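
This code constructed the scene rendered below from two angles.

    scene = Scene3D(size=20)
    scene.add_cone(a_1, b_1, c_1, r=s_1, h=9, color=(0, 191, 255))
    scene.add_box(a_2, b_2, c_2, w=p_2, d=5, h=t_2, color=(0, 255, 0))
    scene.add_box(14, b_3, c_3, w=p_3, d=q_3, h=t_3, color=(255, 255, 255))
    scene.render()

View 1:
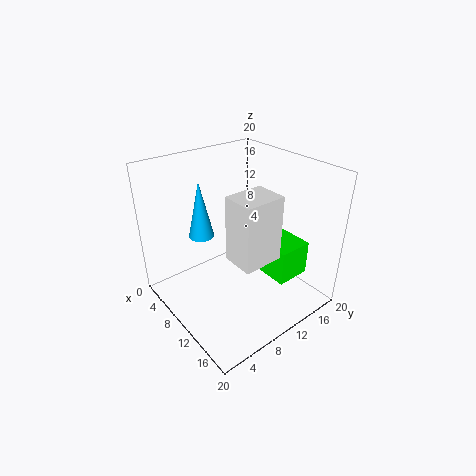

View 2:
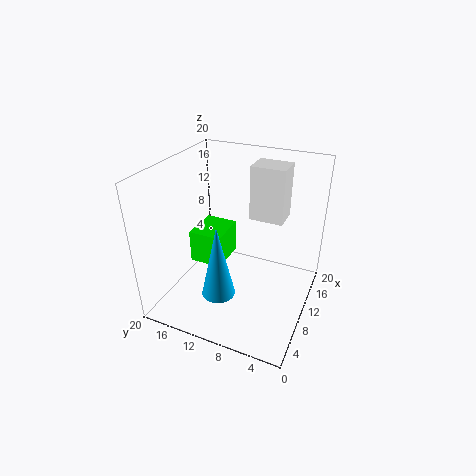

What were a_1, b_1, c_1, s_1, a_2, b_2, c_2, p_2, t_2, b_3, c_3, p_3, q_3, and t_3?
a_1 = 2, b_1 = 9, c_1 = 7, s_1 = 2, a_2 = 10, b_2 = 13, c_2 = 4, p_2 = 6, t_2 = 5, b_3 = 5, c_3 = 11, p_3 = 4, q_3 = 5, t_3 = 8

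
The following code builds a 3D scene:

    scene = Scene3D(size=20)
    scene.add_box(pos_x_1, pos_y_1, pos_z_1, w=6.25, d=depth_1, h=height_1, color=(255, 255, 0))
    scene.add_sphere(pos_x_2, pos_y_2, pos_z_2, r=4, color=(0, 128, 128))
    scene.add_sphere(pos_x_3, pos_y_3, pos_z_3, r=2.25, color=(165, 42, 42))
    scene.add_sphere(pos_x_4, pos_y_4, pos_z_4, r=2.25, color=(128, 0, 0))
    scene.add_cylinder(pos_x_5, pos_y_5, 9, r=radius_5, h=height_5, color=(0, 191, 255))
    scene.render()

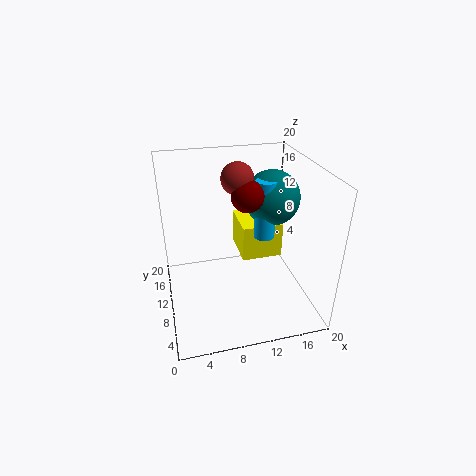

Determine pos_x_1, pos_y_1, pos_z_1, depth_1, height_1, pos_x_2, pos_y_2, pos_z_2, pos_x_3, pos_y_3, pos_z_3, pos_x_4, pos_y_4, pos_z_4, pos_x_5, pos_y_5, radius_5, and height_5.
pos_x_1 = 11.5, pos_y_1 = 12.5, pos_z_1 = 4.25, depth_1 = 6.75, height_1 = 5.5, pos_x_2 = 15.75, pos_y_2 = 12.75, pos_z_2 = 14.25, pos_x_3 = 10.5, pos_y_3 = 12.25, pos_z_3 = 17.75, pos_x_4 = 11.5, pos_y_4 = 10.75, pos_z_4 = 15.75, pos_x_5 = 14.25, pos_y_5 = 11.25, radius_5 = 1.5, height_5 = 8.5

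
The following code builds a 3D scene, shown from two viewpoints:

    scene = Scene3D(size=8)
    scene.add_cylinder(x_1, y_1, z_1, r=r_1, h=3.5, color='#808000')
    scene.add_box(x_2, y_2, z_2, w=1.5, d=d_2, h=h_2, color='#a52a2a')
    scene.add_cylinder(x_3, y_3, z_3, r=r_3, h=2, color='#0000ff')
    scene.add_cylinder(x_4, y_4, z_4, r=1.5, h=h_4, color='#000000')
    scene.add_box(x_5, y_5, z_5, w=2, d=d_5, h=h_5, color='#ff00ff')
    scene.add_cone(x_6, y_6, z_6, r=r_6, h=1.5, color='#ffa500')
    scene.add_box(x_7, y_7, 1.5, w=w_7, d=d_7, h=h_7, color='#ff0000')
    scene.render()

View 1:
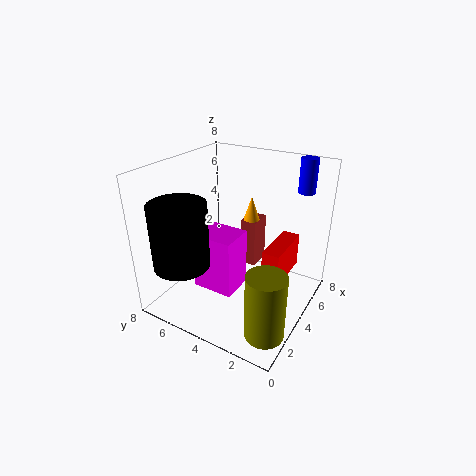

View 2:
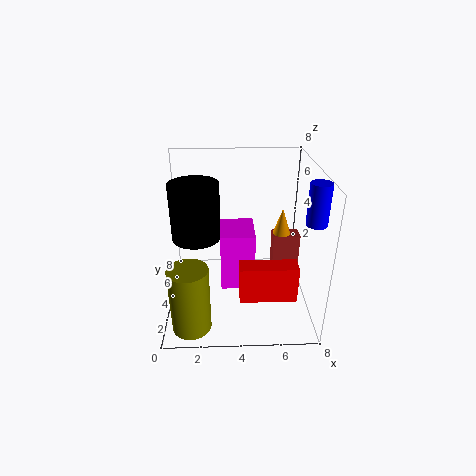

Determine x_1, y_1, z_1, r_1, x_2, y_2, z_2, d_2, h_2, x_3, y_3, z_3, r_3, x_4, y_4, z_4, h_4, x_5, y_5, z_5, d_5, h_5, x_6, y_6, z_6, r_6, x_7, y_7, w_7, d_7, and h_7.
x_1 = 1.5, y_1 = 1, z_1 = 0.5, r_1 = 1, x_2 = 6, y_2 = 4, z_2 = 1, d_2 = 1, h_2 = 3, x_3 = 7.5, y_3 = 1.5, z_3 = 6, r_3 = 0.5, x_4 = 1.5, y_4 = 6, z_4 = 3, h_4 = 3.5, x_5 = 3, y_5 = 4, z_5 = 0.5, d_5 = 2.5, h_5 = 3.5, x_6 = 6.5, y_6 = 4.5, z_6 = 4, r_6 = 0.5, x_7 = 4, y_7 = 1.5, w_7 = 3, d_7 = 1, h_7 = 2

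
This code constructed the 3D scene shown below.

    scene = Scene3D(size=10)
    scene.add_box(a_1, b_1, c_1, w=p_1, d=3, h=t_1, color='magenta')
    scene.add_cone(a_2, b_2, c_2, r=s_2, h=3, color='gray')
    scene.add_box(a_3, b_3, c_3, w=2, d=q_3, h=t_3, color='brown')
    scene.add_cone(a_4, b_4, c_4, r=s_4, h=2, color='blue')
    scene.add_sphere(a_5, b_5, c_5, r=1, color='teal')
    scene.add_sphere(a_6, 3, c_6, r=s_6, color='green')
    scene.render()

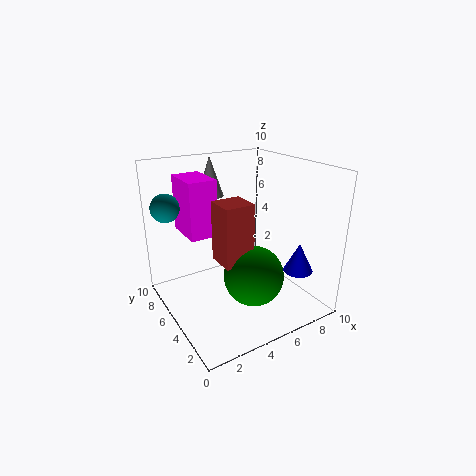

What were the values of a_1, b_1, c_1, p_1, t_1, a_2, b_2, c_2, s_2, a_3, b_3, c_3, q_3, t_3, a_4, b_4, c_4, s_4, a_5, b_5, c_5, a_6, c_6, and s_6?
a_1 = 2
b_1 = 6
c_1 = 5
p_1 = 2
t_1 = 4
a_2 = 5
b_2 = 9
c_2 = 7
s_2 = 1
a_3 = 3
b_3 = 3
c_3 = 4
q_3 = 2
t_3 = 4
a_4 = 8
b_4 = 2
c_4 = 3
s_4 = 1
a_5 = 1
b_5 = 8
c_5 = 7
a_6 = 5
c_6 = 3
s_6 = 2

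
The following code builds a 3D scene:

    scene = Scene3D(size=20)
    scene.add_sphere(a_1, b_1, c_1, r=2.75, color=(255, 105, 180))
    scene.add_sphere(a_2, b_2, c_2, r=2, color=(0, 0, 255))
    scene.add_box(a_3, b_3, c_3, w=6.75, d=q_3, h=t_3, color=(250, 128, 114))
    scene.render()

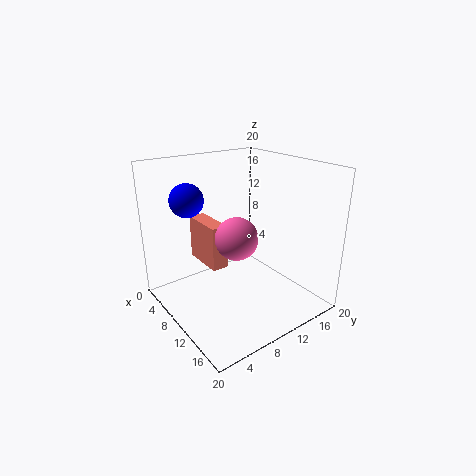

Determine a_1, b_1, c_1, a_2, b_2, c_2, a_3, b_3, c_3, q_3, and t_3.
a_1 = 12.75; b_1 = 7.75; c_1 = 11.5; a_2 = 10.5; b_2 = 2.25; c_2 = 17; a_3 = 0.25; b_3 = 7.75; c_3 = 4; q_3 = 2.5; t_3 = 6.75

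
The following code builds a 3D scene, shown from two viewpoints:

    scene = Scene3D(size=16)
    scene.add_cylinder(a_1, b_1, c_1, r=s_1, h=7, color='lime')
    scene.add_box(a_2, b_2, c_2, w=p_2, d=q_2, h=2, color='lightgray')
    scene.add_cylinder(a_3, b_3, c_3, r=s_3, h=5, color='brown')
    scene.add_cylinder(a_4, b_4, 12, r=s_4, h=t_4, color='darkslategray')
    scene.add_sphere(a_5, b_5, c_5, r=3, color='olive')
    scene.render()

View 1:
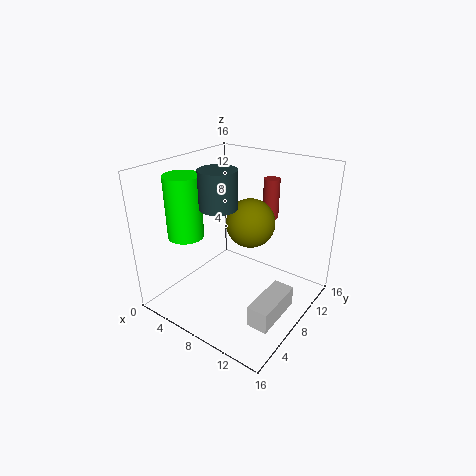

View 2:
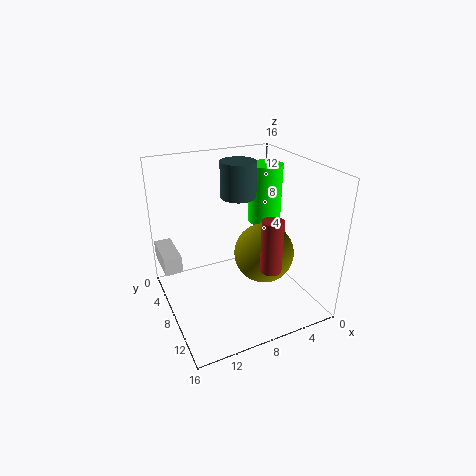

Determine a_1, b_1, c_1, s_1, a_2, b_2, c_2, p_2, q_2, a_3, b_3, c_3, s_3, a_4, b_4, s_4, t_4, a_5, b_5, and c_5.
a_1 = 3, b_1 = 5, c_1 = 8, s_1 = 2, a_2 = 14, b_2 = 1, c_2 = 4, p_2 = 2, q_2 = 5, a_3 = 8, b_3 = 15, c_3 = 8, s_3 = 1, a_4 = 7, b_4 = 6, s_4 = 2, t_4 = 4, a_5 = 7, b_5 = 12, c_5 = 8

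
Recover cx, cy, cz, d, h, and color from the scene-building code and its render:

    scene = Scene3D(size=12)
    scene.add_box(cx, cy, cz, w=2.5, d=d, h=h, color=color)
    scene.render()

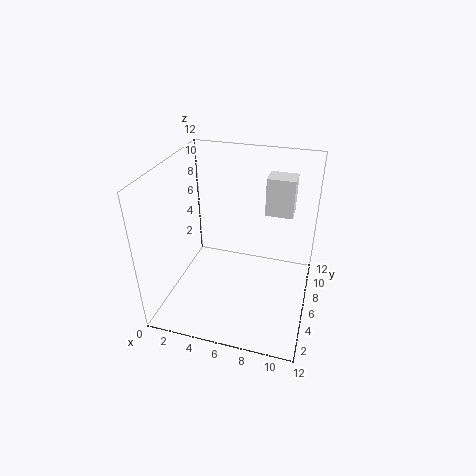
cx = 7.5, cy = 9.5, cz = 6.5, d = 2, h = 3.5, color = 'white'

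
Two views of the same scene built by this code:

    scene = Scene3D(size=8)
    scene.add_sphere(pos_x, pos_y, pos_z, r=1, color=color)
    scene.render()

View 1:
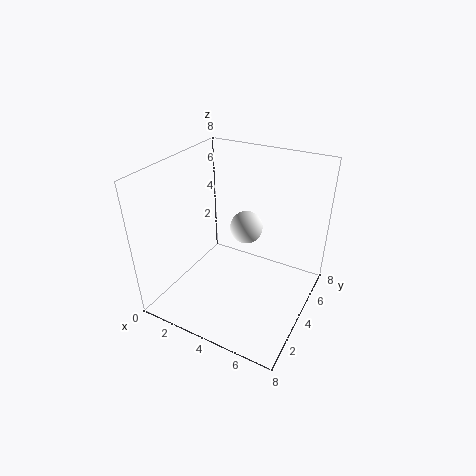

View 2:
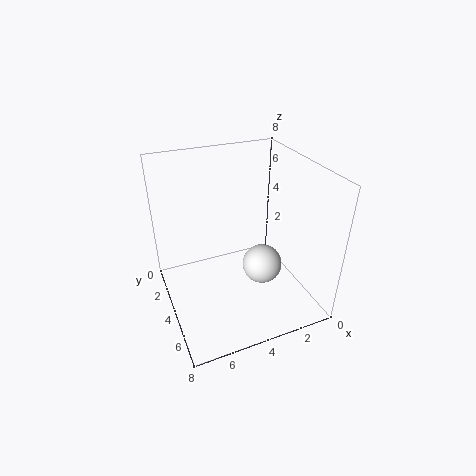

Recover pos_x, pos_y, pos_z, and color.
pos_x = 3.5, pos_y = 6, pos_z = 3.5, color = 'white'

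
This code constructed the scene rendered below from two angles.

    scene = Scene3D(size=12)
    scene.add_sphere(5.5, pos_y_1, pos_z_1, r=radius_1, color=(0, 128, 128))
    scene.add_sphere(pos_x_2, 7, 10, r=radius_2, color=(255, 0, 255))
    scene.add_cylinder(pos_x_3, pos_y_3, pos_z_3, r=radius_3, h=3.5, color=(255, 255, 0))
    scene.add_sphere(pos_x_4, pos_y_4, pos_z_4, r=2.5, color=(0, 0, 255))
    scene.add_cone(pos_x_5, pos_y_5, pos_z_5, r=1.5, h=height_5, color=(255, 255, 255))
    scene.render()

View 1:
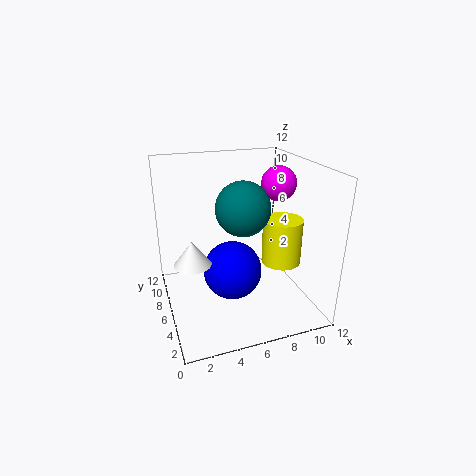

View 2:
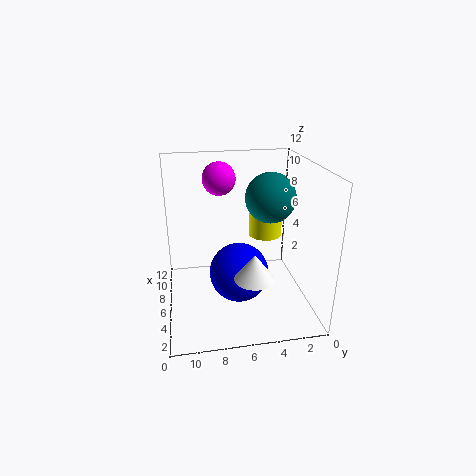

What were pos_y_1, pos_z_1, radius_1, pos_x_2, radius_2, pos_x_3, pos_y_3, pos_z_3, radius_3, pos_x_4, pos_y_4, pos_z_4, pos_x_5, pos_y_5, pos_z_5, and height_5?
pos_y_1 = 3.5; pos_z_1 = 9.5; radius_1 = 2; pos_x_2 = 10; radius_2 = 1.5; pos_x_3 = 8.5; pos_y_3 = 3; pos_z_3 = 5; radius_3 = 1.5; pos_x_4 = 5.5; pos_y_4 = 6; pos_z_4 = 3; pos_x_5 = 2; pos_y_5 = 5.5; pos_z_5 = 4.5; height_5 = 2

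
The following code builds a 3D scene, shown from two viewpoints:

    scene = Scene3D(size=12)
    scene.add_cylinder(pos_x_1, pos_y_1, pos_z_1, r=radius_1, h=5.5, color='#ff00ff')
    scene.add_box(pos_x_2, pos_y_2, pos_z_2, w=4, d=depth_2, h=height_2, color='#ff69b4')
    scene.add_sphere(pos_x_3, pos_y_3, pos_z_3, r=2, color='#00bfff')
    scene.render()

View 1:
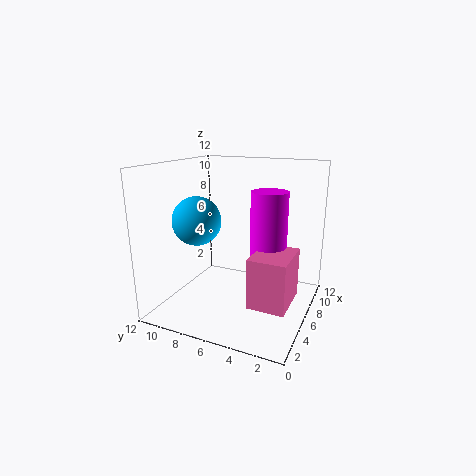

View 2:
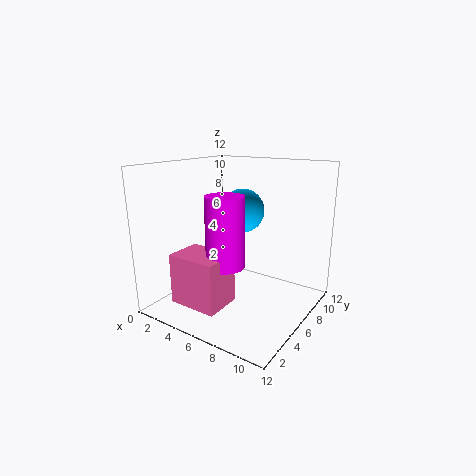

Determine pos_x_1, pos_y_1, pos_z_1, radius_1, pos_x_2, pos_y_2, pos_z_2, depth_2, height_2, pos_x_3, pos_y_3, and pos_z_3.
pos_x_1 = 6.5; pos_y_1 = 3.5; pos_z_1 = 4.5; radius_1 = 1.5; pos_x_2 = 3; pos_y_2 = 1; pos_z_2 = 1.5; depth_2 = 3; height_2 = 4; pos_x_3 = 4.5; pos_y_3 = 9; pos_z_3 = 7.5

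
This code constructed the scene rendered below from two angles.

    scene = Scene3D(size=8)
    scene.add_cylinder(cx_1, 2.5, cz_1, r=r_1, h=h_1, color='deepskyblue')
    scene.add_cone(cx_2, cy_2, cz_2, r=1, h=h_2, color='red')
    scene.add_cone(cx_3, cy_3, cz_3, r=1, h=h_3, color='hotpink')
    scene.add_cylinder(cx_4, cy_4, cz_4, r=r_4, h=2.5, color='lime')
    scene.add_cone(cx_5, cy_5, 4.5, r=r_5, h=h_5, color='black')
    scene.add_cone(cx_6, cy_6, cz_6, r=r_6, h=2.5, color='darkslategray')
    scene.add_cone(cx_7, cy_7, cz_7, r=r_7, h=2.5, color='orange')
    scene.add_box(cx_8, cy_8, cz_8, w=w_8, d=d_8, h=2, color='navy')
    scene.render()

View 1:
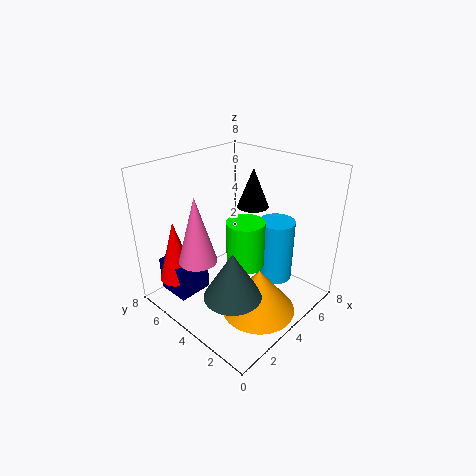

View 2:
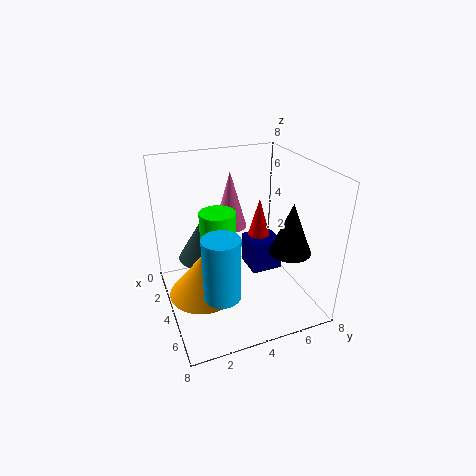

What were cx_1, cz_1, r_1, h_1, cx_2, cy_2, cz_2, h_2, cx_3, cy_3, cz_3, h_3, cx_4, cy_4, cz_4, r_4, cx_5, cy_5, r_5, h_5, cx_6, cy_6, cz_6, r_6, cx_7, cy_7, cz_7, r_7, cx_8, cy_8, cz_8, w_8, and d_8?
cx_1 = 5.5, cz_1 = 1.5, r_1 = 1, h_1 = 3.5, cx_2 = 1.5, cy_2 = 6.5, cz_2 = 1.5, h_2 = 3.5, cx_3 = 1.5, cy_3 = 4.5, cz_3 = 3.5, h_3 = 3.5, cx_4 = 3.5, cy_4 = 3, cz_4 = 3, r_4 = 1, cx_5 = 7, cy_5 = 5.5, r_5 = 1, h_5 = 2.5, cx_6 = 2, cy_6 = 2.5, cz_6 = 2, r_6 = 1.5, cx_7 = 3.5, cy_7 = 2, cz_7 = 0.5, r_7 = 2, cx_8 = 1, cy_8 = 5.5, cz_8 = 0.5, w_8 = 2, d_8 = 2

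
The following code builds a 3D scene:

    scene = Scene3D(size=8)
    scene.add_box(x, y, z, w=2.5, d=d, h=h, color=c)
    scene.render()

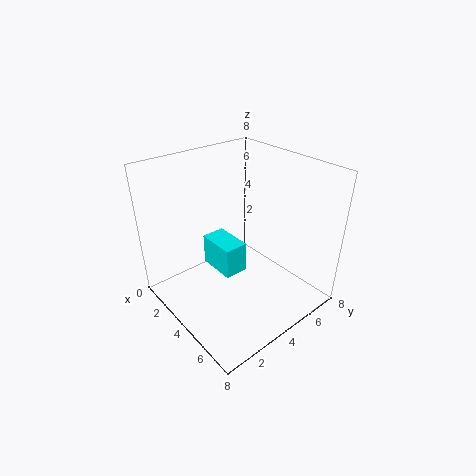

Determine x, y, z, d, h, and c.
x = 0.5, y = 4, z = 0.5, d = 1.5, h = 2, c = 'cyan'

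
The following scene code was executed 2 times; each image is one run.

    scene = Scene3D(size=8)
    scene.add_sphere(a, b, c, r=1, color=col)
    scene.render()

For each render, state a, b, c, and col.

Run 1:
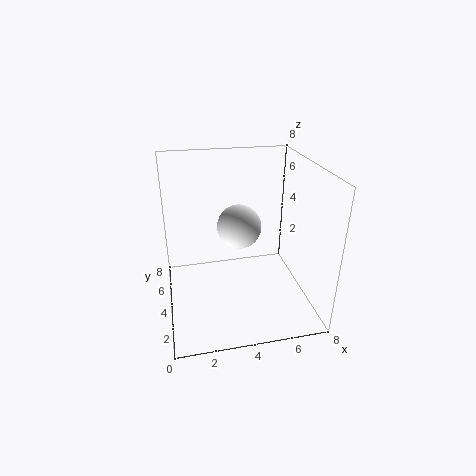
a = 3.5; b = 1.5; c = 6; col = 'white'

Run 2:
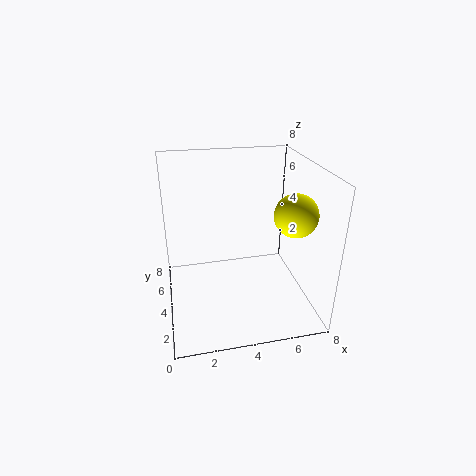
a = 6; b = 1; c = 6.5; col = 'yellow'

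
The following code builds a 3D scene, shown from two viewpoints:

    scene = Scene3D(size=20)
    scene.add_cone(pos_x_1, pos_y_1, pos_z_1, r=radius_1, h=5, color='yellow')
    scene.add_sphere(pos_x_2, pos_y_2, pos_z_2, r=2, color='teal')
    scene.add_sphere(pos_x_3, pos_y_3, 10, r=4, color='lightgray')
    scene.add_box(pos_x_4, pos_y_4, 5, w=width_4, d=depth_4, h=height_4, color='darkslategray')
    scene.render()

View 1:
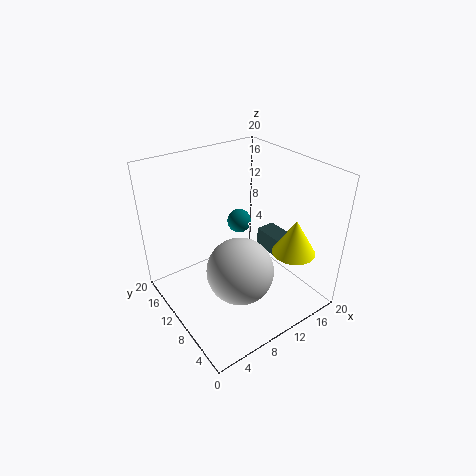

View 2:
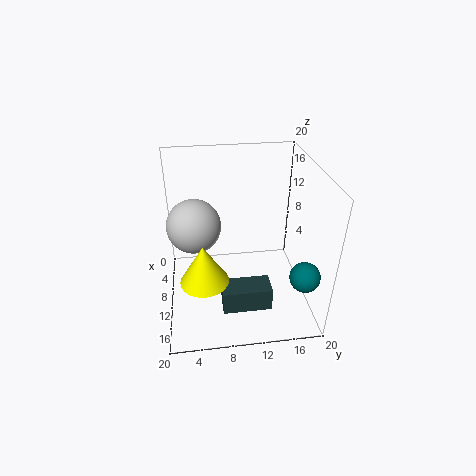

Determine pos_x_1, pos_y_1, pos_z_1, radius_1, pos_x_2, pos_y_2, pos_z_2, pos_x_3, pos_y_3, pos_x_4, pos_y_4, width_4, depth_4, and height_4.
pos_x_1 = 16
pos_y_1 = 5
pos_z_1 = 8
radius_1 = 3
pos_x_2 = 16
pos_y_2 = 18
pos_z_2 = 7
pos_x_3 = 6
pos_y_3 = 4
pos_x_4 = 16
pos_y_4 = 7
width_4 = 3
depth_4 = 6
height_4 = 3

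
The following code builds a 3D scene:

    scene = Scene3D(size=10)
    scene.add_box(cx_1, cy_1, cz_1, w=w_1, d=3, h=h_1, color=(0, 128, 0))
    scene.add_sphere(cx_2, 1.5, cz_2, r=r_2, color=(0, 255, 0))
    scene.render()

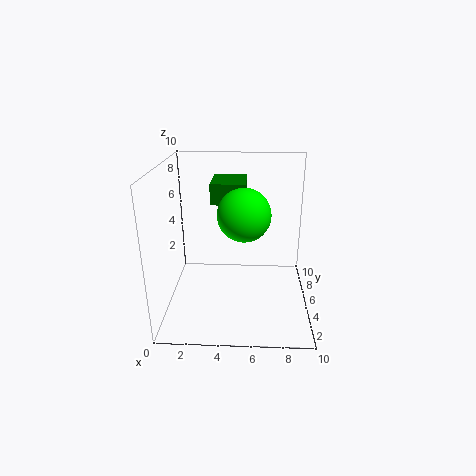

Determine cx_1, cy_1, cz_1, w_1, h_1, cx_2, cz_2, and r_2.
cx_1 = 3; cy_1 = 6; cz_1 = 7; w_1 = 2.5; h_1 = 1.5; cx_2 = 5.5; cz_2 = 8; r_2 = 1.5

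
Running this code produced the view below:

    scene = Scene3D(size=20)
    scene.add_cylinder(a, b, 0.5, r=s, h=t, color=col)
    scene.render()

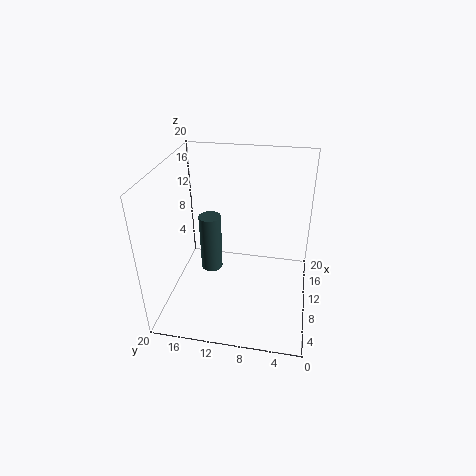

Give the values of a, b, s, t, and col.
a = 15.25, b = 15.5, s = 1.75, t = 9.5, col = 'darkslategray'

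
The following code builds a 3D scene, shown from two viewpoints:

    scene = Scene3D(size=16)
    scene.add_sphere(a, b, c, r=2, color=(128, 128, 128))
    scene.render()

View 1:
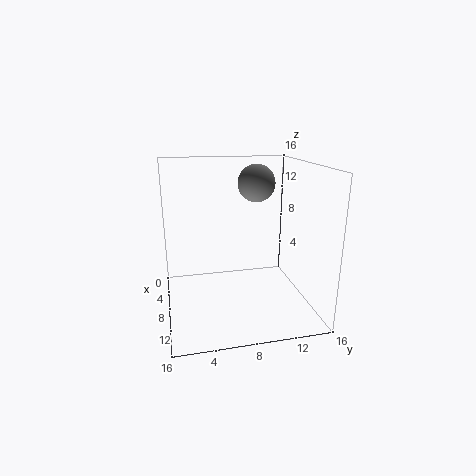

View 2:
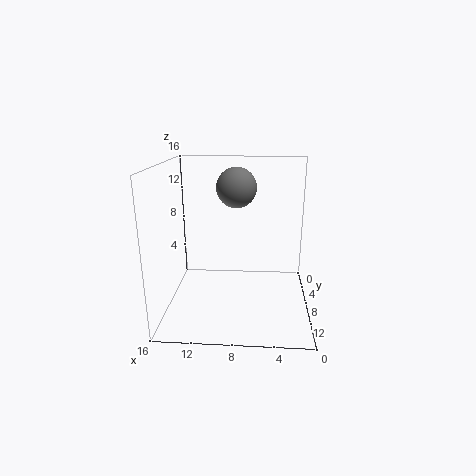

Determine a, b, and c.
a = 8
b = 10
c = 14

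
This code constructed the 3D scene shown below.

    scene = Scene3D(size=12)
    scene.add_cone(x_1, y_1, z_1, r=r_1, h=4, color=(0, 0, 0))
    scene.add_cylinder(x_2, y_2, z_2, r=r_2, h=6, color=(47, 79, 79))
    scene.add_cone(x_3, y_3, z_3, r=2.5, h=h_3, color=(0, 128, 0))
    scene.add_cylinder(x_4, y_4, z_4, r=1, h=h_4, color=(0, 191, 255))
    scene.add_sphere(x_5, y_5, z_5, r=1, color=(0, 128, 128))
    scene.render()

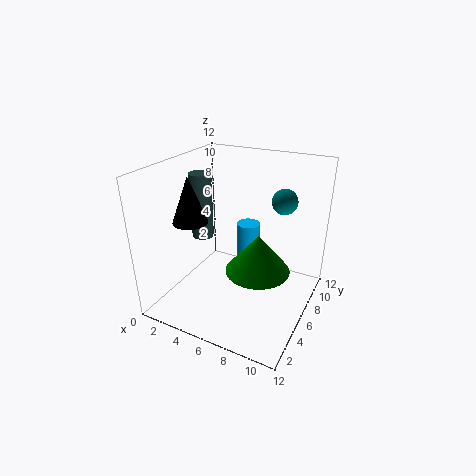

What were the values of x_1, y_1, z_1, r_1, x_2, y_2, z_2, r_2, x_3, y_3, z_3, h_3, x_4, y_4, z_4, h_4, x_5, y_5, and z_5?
x_1 = 2
y_1 = 5
z_1 = 7
r_1 = 1.5
x_2 = 1.5
y_2 = 7.5
z_2 = 4.5
r_2 = 1
x_3 = 8.5
y_3 = 4.5
z_3 = 4.5
h_3 = 3
x_4 = 6
y_4 = 8
z_4 = 3
h_4 = 3.5
x_5 = 9.5
y_5 = 7
z_5 = 9.5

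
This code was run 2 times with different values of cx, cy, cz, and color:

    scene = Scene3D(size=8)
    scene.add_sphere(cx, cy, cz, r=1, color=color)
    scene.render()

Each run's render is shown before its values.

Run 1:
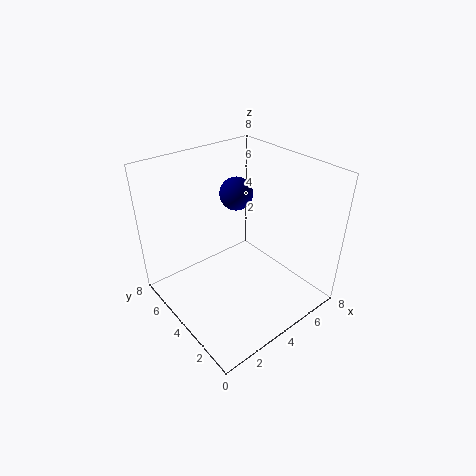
cx = 5.5, cy = 6, cz = 5.5, color = 'navy'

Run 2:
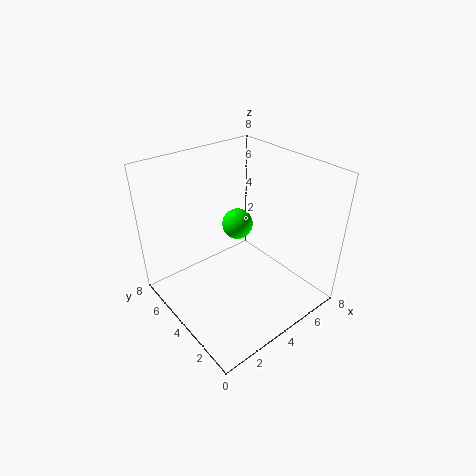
cx = 6, cy = 6.5, cz = 3, color = 'lime'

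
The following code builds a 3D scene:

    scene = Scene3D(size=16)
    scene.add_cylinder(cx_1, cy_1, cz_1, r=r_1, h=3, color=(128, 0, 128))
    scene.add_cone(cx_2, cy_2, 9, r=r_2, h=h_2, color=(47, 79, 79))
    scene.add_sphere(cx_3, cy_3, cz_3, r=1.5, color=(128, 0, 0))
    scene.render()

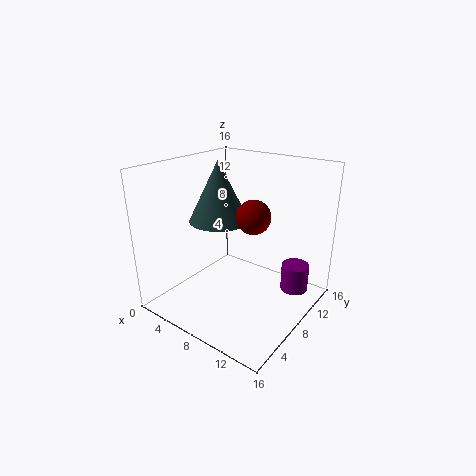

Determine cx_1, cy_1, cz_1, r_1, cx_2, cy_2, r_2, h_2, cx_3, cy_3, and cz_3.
cx_1 = 14, cy_1 = 10.5, cz_1 = 2.5, r_1 = 1.5, cx_2 = 4.5, cy_2 = 9, r_2 = 3.5, h_2 = 7, cx_3 = 13, cy_3 = 3.5, cz_3 = 13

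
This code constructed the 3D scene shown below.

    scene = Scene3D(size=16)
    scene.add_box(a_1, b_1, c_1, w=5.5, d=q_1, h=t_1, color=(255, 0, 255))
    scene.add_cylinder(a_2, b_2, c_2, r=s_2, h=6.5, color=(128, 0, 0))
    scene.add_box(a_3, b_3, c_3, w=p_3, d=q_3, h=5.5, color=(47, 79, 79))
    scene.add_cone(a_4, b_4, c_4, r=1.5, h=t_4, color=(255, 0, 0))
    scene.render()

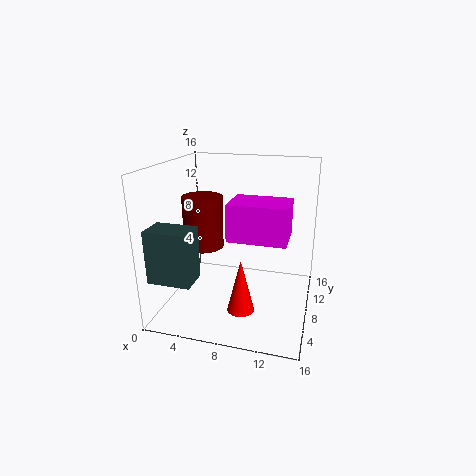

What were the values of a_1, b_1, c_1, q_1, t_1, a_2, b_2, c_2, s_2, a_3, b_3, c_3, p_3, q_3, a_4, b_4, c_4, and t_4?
a_1 = 8.5, b_1 = 2, c_1 = 10, q_1 = 4, t_1 = 3.5, a_2 = 2.5, b_2 = 11.5, c_2 = 5, s_2 = 2.5, a_3 = 0.5, b_3 = 1, c_3 = 5, p_3 = 4.5, q_3 = 3, a_4 = 9, b_4 = 5.5, c_4 = 0.5, t_4 = 6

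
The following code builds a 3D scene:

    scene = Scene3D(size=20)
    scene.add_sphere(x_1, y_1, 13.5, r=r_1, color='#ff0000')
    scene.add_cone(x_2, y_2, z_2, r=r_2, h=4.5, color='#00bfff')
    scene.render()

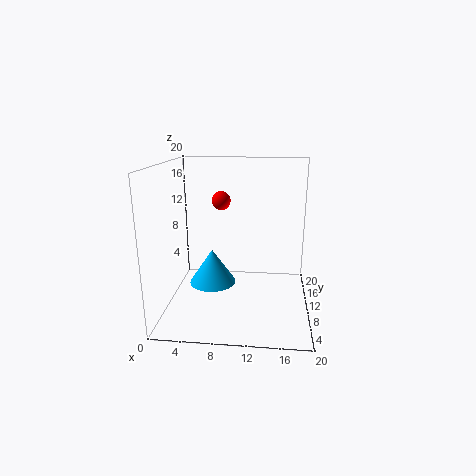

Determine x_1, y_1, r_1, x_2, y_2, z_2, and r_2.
x_1 = 6.5, y_1 = 17.5, r_1 = 1.5, x_2 = 7, y_2 = 6.5, z_2 = 5, r_2 = 3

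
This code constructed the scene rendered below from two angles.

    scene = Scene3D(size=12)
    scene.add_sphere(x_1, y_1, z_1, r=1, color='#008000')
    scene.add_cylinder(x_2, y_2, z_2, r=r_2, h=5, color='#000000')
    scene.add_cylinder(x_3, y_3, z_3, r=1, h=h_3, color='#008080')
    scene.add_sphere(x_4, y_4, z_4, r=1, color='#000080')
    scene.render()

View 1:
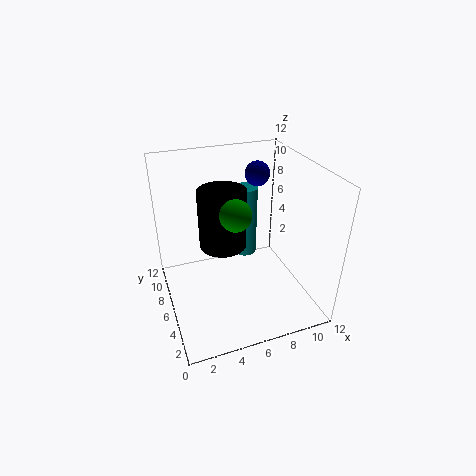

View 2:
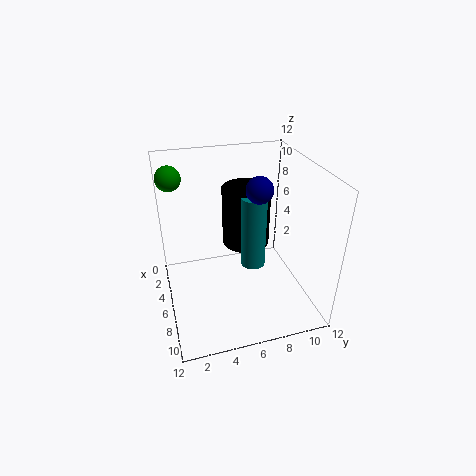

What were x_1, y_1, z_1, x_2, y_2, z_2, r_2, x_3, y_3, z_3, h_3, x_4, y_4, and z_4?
x_1 = 4
y_1 = 1
z_1 = 11
x_2 = 5
y_2 = 7
z_2 = 5
r_2 = 2
x_3 = 7
y_3 = 7
z_3 = 4
h_3 = 6
x_4 = 8
y_4 = 7
z_4 = 11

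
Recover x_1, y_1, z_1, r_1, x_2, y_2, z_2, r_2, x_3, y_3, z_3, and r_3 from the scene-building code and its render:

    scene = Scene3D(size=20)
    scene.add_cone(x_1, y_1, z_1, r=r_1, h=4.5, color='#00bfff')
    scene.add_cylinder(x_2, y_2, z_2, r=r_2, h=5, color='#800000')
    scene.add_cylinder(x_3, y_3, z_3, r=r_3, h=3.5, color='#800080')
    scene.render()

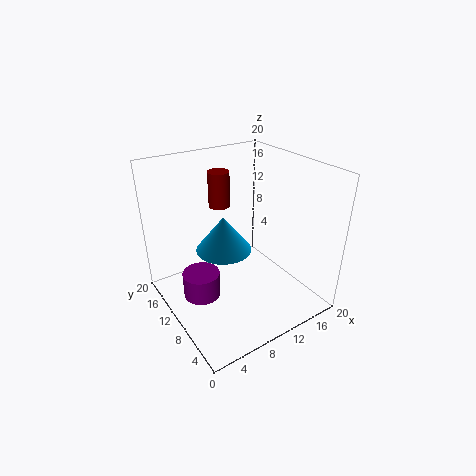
x_1 = 6.5
y_1 = 8
z_1 = 10.5
r_1 = 3.5
x_2 = 9.5
y_2 = 14
z_2 = 13.5
r_2 = 1.5
x_3 = 4
y_3 = 10
z_3 = 3
r_3 = 2.5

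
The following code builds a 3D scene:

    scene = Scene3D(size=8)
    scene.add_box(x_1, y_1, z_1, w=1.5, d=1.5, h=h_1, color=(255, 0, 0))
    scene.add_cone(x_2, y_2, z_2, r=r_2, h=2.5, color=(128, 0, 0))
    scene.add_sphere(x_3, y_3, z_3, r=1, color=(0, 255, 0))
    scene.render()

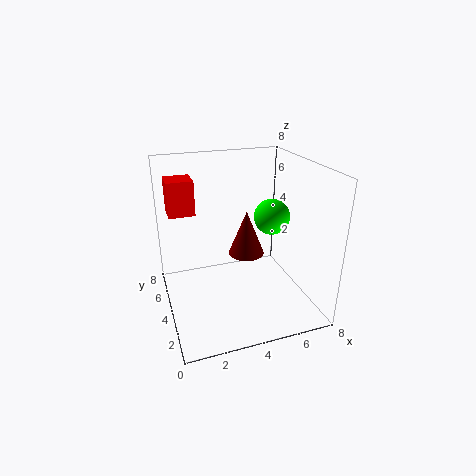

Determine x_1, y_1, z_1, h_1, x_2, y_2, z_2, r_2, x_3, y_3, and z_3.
x_1 = 0.5
y_1 = 5.5
z_1 = 5
h_1 = 2
x_2 = 4.5
y_2 = 4
z_2 = 3
r_2 = 1
x_3 = 6
y_3 = 4
z_3 = 5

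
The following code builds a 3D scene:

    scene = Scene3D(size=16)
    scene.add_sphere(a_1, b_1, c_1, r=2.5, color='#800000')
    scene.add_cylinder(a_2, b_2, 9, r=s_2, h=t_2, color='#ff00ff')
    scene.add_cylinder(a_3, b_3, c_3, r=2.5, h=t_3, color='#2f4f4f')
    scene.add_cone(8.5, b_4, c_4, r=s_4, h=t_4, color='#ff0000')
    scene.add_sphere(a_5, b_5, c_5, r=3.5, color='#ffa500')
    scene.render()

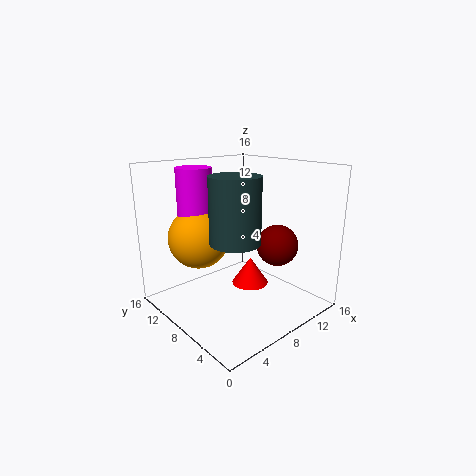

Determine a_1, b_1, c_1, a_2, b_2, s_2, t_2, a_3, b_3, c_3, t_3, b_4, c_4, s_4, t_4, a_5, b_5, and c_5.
a_1 = 13.5
b_1 = 7
c_1 = 6
a_2 = 5.5
b_2 = 12.5
s_2 = 2
t_2 = 6.5
a_3 = 5
b_3 = 5
c_3 = 9
t_3 = 6.5
b_4 = 6.5
c_4 = 3
s_4 = 2
t_4 = 3
a_5 = 5.5
b_5 = 12
c_5 = 7.5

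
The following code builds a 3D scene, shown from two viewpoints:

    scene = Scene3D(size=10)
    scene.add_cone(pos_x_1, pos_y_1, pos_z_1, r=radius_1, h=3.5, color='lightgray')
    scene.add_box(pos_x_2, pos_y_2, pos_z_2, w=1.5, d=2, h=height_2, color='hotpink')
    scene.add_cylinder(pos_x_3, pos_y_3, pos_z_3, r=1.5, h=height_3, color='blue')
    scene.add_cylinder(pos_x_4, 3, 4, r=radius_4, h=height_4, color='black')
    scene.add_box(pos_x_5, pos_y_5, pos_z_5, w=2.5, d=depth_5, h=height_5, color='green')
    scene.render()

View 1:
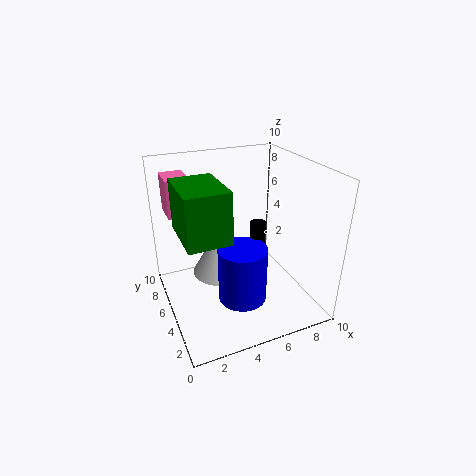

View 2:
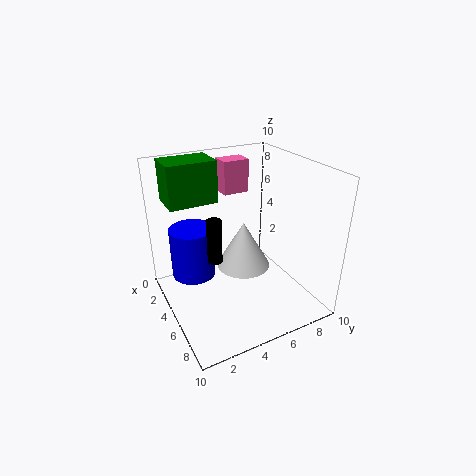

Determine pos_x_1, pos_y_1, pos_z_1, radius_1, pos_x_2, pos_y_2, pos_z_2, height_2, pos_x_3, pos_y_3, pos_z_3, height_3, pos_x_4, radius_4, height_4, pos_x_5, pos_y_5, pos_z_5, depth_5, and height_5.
pos_x_1 = 4
pos_y_1 = 6
pos_z_1 = 2
radius_1 = 2
pos_x_2 = 0.5
pos_y_2 = 5.5
pos_z_2 = 7
height_2 = 2.5
pos_x_3 = 4
pos_y_3 = 2
pos_z_3 = 2.5
height_3 = 3.5
pos_x_4 = 5.5
radius_4 = 0.5
height_4 = 3
pos_x_5 = 0.5
pos_y_5 = 1
pos_z_5 = 7
depth_5 = 3.5
height_5 = 3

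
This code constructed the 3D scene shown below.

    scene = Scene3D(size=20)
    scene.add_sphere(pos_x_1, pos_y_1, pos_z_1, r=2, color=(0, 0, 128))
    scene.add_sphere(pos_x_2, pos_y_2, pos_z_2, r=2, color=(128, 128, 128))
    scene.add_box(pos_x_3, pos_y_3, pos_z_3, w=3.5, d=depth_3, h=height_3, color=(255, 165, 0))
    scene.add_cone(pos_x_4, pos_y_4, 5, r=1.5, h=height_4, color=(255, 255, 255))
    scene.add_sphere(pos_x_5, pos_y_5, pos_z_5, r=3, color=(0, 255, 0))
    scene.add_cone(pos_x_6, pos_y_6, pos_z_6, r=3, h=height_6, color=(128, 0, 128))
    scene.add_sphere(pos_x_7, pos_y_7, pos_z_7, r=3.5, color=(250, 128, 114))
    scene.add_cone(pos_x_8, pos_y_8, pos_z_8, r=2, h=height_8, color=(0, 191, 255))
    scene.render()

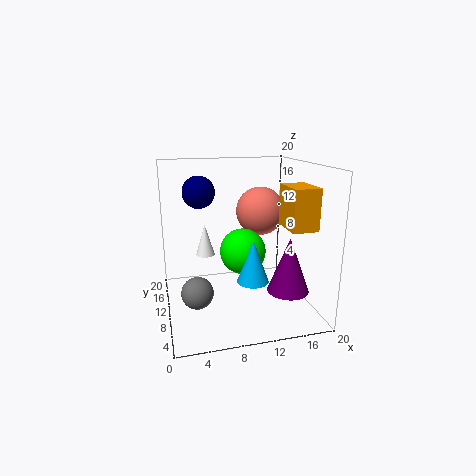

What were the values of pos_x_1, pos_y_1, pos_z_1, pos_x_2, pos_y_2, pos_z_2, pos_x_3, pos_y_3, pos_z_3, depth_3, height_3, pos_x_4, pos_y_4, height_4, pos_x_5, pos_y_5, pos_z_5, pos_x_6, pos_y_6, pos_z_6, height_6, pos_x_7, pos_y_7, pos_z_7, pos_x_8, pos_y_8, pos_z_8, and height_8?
pos_x_1 = 4.5, pos_y_1 = 8, pos_z_1 = 17, pos_x_2 = 3.5, pos_y_2 = 5, pos_z_2 = 5, pos_x_3 = 15.5, pos_y_3 = 4, pos_z_3 = 12, depth_3 = 5, height_3 = 5.5, pos_x_4 = 6.5, pos_y_4 = 17.5, height_4 = 5, pos_x_5 = 10, pos_y_5 = 7.5, pos_z_5 = 9, pos_x_6 = 17, pos_y_6 = 8, pos_z_6 = 2, height_6 = 8, pos_x_7 = 14, pos_y_7 = 12.5, pos_z_7 = 13, pos_x_8 = 10.5, pos_y_8 = 4.5, pos_z_8 = 6, height_8 = 5.5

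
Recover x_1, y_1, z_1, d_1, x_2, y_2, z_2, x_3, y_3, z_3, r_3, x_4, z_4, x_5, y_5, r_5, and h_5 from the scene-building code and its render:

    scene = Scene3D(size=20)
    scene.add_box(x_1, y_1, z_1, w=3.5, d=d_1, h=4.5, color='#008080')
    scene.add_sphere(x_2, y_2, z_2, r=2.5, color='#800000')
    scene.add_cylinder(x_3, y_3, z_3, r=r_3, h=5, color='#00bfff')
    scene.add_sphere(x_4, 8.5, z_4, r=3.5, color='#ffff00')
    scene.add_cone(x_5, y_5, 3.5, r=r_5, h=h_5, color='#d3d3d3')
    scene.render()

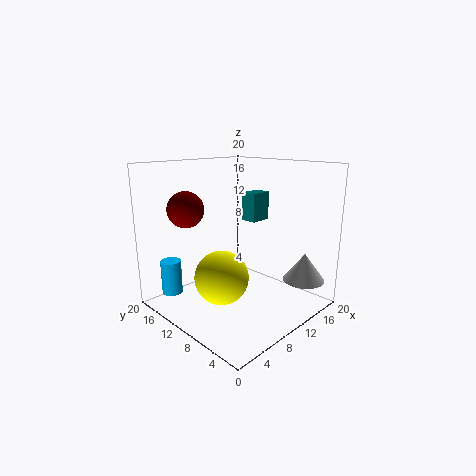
x_1 = 16, y_1 = 12.5, z_1 = 10.5, d_1 = 2.5, x_2 = 5, y_2 = 15, z_2 = 14, x_3 = 4, y_3 = 18, z_3 = 1, r_3 = 1.5, x_4 = 5.5, z_4 = 6, x_5 = 17, y_5 = 3.5, r_5 = 3, h_5 = 4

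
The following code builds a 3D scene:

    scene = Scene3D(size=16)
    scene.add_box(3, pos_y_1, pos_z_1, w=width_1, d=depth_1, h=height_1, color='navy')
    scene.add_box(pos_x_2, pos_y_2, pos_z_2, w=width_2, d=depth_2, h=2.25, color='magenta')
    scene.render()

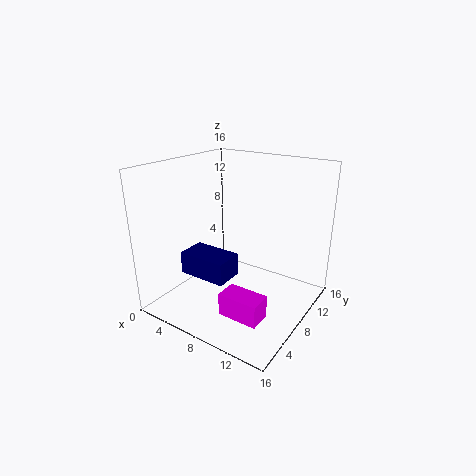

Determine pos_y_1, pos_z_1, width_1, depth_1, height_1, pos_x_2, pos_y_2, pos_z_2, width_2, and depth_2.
pos_y_1 = 4, pos_z_1 = 4, width_1 = 5.5, depth_1 = 3.25, height_1 = 2.5, pos_x_2 = 10.25, pos_y_2 = 1.25, pos_z_2 = 3, width_2 = 4, depth_2 = 2.25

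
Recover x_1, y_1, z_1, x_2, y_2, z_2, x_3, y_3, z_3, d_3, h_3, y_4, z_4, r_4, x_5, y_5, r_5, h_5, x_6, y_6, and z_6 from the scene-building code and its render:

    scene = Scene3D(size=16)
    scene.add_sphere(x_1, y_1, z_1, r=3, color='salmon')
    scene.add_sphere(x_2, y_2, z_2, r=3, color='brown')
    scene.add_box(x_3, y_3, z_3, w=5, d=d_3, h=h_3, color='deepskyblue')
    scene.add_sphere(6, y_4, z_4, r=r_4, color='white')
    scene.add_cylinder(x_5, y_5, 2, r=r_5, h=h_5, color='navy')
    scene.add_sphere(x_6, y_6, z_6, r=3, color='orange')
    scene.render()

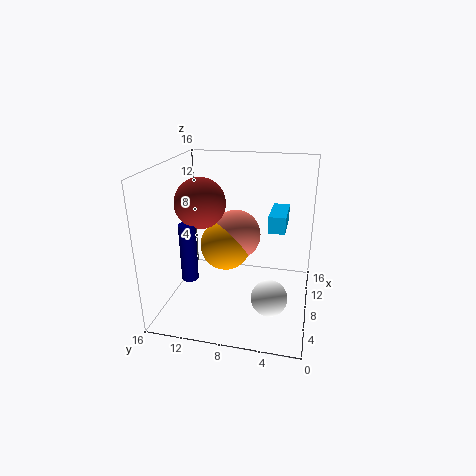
x_1 = 11, y_1 = 9, z_1 = 7, x_2 = 10, y_2 = 13, z_2 = 11, x_3 = 10, y_3 = 3, z_3 = 8, d_3 = 2, h_3 = 2, y_4 = 4, z_4 = 2, r_4 = 2, x_5 = 8, y_5 = 14, r_5 = 1, h_5 = 7, x_6 = 10, y_6 = 10, z_6 = 6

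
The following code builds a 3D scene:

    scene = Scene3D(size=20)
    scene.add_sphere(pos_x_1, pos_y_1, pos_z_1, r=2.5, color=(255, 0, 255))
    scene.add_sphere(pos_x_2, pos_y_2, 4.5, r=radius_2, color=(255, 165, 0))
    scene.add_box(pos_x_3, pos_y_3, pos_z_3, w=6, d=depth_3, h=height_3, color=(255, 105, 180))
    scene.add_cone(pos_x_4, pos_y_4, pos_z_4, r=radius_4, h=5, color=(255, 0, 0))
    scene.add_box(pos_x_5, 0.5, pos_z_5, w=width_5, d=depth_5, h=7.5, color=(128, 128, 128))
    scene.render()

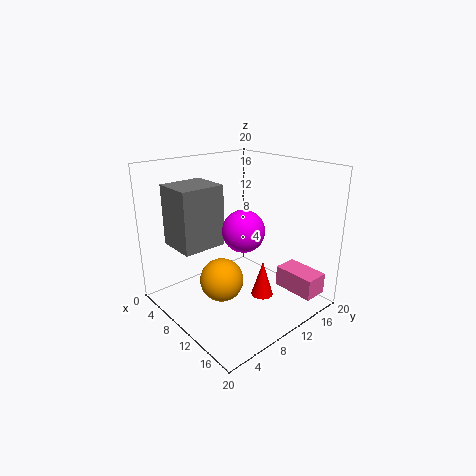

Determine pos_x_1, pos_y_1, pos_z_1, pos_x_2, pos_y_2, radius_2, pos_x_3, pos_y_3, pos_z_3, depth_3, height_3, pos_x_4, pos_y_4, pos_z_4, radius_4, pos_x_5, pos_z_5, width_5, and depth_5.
pos_x_1 = 15; pos_y_1 = 6.5; pos_z_1 = 13.5; pos_x_2 = 10; pos_y_2 = 7; radius_2 = 3; pos_x_3 = 13; pos_y_3 = 15; pos_z_3 = 2; depth_3 = 3.5; height_3 = 3; pos_x_4 = 14; pos_y_4 = 11; pos_z_4 = 2.5; radius_4 = 1.5; pos_x_5 = 7; pos_z_5 = 11; width_5 = 5; depth_5 = 5.5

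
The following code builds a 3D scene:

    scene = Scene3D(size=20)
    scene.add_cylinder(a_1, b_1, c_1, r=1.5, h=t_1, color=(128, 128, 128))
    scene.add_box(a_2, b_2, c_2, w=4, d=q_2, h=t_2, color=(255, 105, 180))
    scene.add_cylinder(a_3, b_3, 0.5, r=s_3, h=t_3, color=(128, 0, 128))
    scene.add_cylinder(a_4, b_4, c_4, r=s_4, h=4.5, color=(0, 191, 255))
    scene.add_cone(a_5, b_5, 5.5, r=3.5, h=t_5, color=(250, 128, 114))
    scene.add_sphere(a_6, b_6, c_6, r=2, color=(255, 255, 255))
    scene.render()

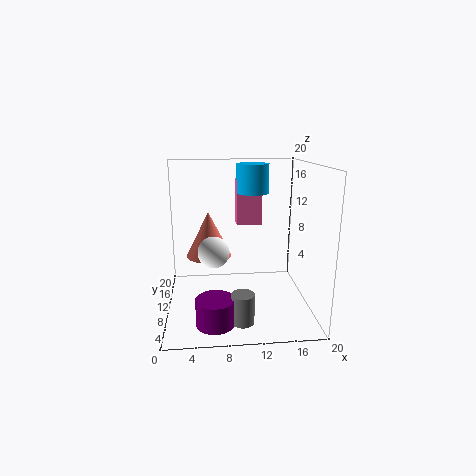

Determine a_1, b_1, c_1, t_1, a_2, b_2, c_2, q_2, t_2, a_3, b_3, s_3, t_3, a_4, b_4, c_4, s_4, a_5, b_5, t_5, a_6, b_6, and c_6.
a_1 = 10; b_1 = 4; c_1 = 0.5; t_1 = 4; a_2 = 10.5; b_2 = 16.5; c_2 = 10; q_2 = 3; t_2 = 7; a_3 = 6.5; b_3 = 4; s_3 = 2.5; t_3 = 3.5; a_4 = 13; b_4 = 17; c_4 = 15; s_4 = 2.5; a_5 = 6; b_5 = 15.5; t_5 = 7; a_6 = 6.5; b_6 = 6; c_6 = 9.5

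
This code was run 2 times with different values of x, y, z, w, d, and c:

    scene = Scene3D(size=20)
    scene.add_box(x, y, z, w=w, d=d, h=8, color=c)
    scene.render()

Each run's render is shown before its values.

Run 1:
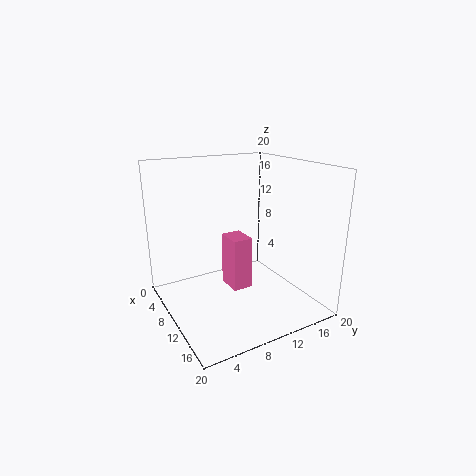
x = 5
y = 10
z = 1
w = 4
d = 3
c = 'hotpink'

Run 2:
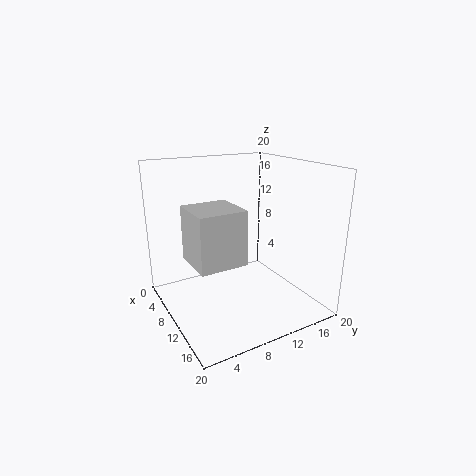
x = 4
y = 4
z = 6
w = 7
d = 7
c = 'lightgray'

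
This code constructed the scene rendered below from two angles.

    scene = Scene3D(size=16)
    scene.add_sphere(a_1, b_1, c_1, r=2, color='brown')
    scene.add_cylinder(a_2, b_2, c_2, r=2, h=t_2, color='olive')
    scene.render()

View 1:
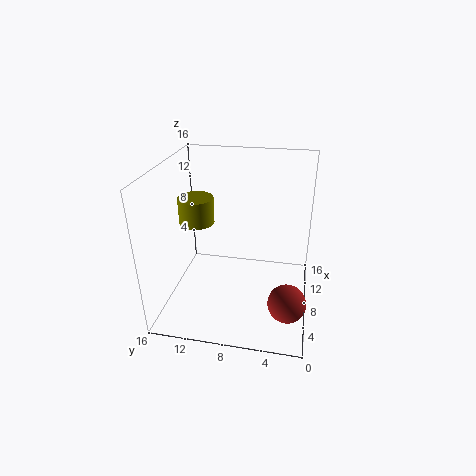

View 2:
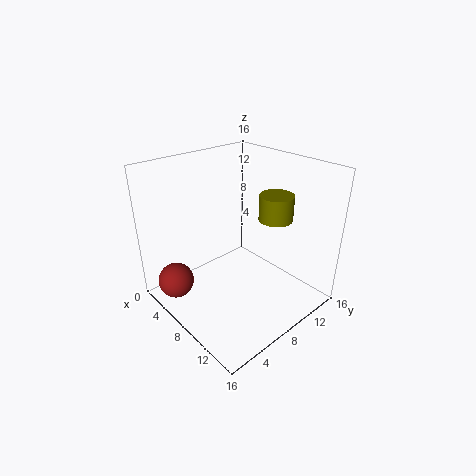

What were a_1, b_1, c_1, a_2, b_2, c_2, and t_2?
a_1 = 4, b_1 = 2, c_1 = 3, a_2 = 9, b_2 = 13, c_2 = 9, t_2 = 3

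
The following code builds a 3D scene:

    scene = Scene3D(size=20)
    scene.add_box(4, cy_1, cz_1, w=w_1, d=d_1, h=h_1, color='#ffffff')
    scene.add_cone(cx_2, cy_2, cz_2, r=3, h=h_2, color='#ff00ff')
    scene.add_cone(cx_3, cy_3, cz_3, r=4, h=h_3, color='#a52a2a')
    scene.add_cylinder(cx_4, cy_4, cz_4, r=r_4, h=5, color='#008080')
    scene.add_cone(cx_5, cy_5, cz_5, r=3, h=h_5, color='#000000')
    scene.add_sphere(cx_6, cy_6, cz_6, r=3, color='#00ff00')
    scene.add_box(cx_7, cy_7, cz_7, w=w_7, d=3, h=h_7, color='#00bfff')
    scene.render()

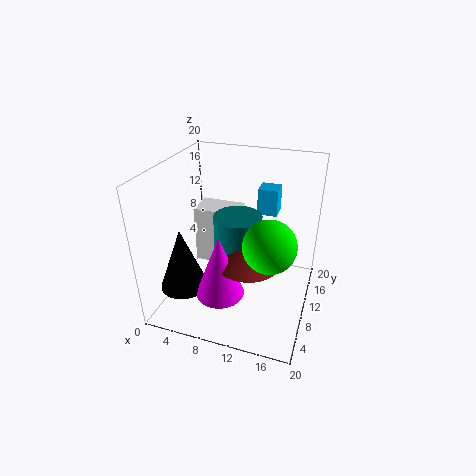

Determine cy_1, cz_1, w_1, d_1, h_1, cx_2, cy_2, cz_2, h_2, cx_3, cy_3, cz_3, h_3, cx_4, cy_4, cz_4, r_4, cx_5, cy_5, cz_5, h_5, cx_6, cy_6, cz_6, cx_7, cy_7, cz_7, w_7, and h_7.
cy_1 = 9, cz_1 = 6, w_1 = 6, d_1 = 4, h_1 = 8, cx_2 = 10, cy_2 = 3, cz_2 = 6, h_2 = 8, cx_3 = 13, cy_3 = 5, cz_3 = 10, h_3 = 3, cx_4 = 11, cy_4 = 7, cz_4 = 10, r_4 = 3, cx_5 = 5, cy_5 = 3, cz_5 = 6, h_5 = 8, cx_6 = 16, cy_6 = 3, cz_6 = 14, cx_7 = 11, cy_7 = 16, cz_7 = 11, w_7 = 3, h_7 = 4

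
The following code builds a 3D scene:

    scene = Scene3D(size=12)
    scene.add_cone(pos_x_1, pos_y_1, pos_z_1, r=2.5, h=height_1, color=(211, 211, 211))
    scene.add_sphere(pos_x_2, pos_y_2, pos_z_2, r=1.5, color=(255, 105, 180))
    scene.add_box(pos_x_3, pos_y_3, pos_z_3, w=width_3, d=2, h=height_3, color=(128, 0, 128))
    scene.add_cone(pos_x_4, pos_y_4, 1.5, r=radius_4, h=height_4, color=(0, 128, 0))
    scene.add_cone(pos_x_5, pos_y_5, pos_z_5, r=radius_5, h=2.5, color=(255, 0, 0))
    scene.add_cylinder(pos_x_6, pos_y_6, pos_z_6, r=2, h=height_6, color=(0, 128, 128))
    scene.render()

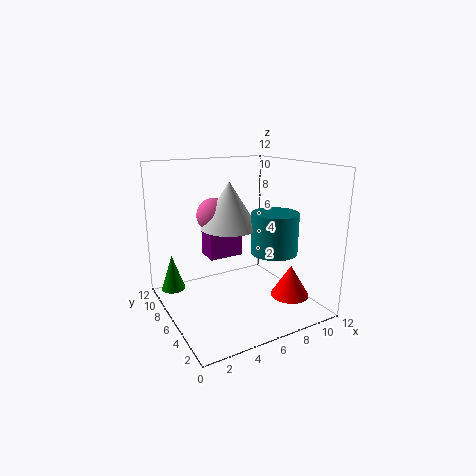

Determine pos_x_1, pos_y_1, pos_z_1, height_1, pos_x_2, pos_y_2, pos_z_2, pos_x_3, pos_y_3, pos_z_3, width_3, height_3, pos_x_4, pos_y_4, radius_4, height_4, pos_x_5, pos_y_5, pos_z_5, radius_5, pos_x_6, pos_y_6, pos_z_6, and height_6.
pos_x_1 = 6
pos_y_1 = 7.5
pos_z_1 = 6.5
height_1 = 4
pos_x_2 = 5
pos_y_2 = 8.5
pos_z_2 = 7.5
pos_x_3 = 4
pos_y_3 = 7
pos_z_3 = 4
width_3 = 3
height_3 = 2.5
pos_x_4 = 1
pos_y_4 = 8.5
radius_4 = 1
height_4 = 3
pos_x_5 = 8.5
pos_y_5 = 2
pos_z_5 = 2
radius_5 = 1.5
pos_x_6 = 9
pos_y_6 = 5
pos_z_6 = 4.5
height_6 = 3.5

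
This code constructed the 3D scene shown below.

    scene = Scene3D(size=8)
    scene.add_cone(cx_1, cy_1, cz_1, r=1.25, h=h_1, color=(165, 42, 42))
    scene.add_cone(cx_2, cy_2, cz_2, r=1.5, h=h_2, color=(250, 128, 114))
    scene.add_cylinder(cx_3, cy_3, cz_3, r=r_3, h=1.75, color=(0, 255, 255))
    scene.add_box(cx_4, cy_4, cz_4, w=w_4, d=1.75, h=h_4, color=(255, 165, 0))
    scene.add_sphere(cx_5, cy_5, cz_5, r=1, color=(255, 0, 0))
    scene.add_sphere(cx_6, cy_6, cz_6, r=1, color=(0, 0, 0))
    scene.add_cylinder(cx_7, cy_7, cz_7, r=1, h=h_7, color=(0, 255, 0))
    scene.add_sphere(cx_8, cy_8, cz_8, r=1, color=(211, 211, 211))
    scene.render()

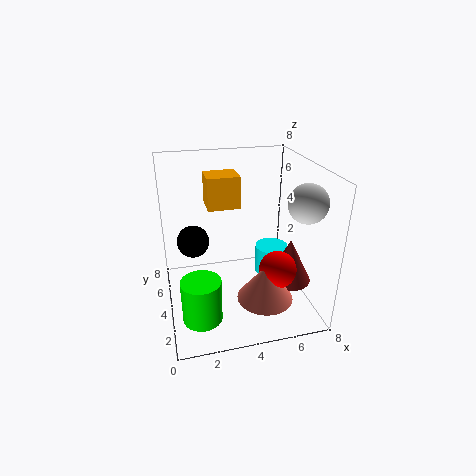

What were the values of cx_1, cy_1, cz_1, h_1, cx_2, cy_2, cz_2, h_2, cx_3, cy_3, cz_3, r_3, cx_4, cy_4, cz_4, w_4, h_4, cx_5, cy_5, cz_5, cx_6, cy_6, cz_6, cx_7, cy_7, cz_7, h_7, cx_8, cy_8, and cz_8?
cx_1 = 6.75; cy_1 = 3; cz_1 = 1.5; h_1 = 2.5; cx_2 = 5; cy_2 = 2; cz_2 = 1.25; h_2 = 2; cx_3 = 6.5; cy_3 = 5.25; cz_3 = 0.75; r_3 = 1; cx_4 = 2.75; cy_4 = 6.25; cz_4 = 4.75; w_4 = 2; h_4 = 2; cx_5 = 5.75; cy_5 = 2.25; cz_5 = 2.75; cx_6 = 1.75; cy_6 = 6.5; cz_6 = 2.75; cx_7 = 1.5; cy_7 = 1.5; cz_7 = 1; h_7 = 2.25; cx_8 = 7; cy_8 = 2; cz_8 = 6.5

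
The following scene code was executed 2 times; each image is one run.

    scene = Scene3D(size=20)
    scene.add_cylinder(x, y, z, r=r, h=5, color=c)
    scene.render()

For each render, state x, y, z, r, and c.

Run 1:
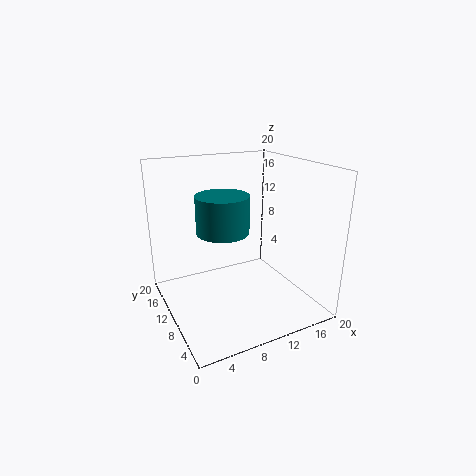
x = 7.5
y = 9.5
z = 11.5
r = 3.5
c = 'teal'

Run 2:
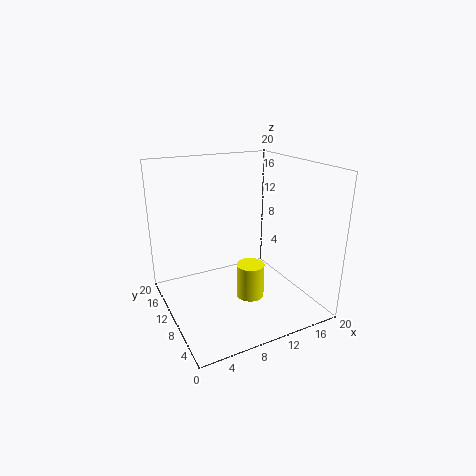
x = 11.5
y = 9
z = 1
r = 2
c = 'yellow'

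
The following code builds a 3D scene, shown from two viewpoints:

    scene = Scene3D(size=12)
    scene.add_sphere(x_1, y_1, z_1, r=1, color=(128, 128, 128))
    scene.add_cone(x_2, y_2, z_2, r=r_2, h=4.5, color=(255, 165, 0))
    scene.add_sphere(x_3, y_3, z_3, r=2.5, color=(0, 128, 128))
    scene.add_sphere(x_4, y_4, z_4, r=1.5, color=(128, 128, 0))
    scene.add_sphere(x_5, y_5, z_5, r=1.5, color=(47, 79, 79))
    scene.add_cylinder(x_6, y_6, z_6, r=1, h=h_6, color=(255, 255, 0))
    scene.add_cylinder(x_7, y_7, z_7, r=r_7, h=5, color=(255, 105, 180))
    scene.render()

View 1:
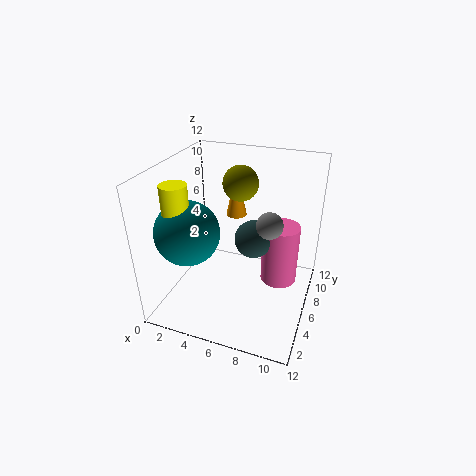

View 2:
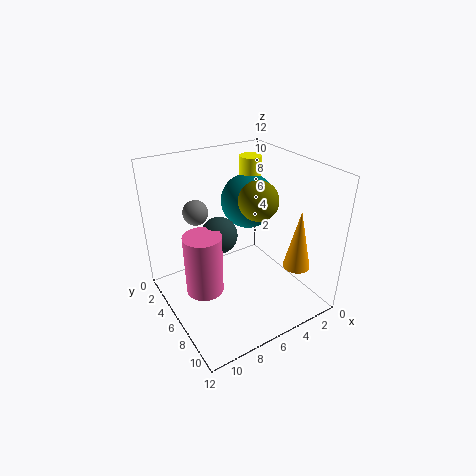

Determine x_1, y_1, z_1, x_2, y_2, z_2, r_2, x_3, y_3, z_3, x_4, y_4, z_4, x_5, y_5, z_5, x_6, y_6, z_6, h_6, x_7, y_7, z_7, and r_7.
x_1 = 9; y_1 = 4.5; z_1 = 8.5; x_2 = 4; y_2 = 11; z_2 = 5.5; r_2 = 1; x_3 = 3; y_3 = 3; z_3 = 7.5; x_4 = 5.5; y_4 = 8; z_4 = 10; x_5 = 7.5; y_5 = 5.5; z_5 = 6.5; x_6 = 2.5; y_6 = 2.5; z_6 = 6; h_6 = 5.5; x_7 = 9.5; y_7 = 6.5; z_7 = 2.5; r_7 = 1.5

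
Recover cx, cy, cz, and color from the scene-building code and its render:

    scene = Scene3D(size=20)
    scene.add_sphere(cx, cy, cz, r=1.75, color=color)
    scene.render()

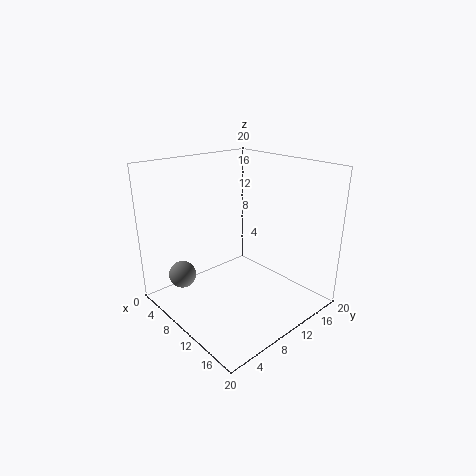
cx = 8; cy = 2; cz = 6.5; color = 'gray'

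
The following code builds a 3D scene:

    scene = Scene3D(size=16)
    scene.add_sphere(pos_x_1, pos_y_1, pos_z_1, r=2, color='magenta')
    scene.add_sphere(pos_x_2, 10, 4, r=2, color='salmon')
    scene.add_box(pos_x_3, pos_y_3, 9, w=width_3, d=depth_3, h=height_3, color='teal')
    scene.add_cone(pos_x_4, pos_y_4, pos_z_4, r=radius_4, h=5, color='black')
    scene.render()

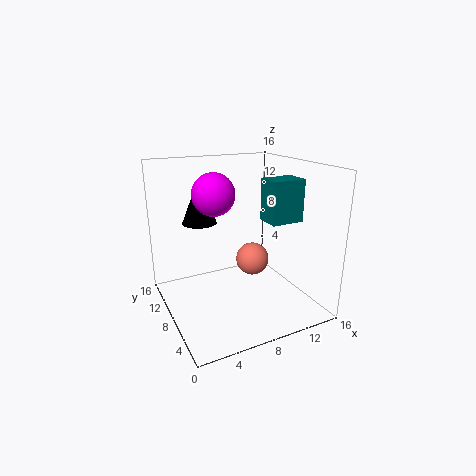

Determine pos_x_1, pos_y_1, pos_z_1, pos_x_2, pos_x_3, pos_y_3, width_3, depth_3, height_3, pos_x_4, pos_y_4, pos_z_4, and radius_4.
pos_x_1 = 4; pos_y_1 = 5; pos_z_1 = 14; pos_x_2 = 11; pos_x_3 = 12; pos_y_3 = 7; width_3 = 4; depth_3 = 3; height_3 = 5; pos_x_4 = 5; pos_y_4 = 12; pos_z_4 = 9; radius_4 = 2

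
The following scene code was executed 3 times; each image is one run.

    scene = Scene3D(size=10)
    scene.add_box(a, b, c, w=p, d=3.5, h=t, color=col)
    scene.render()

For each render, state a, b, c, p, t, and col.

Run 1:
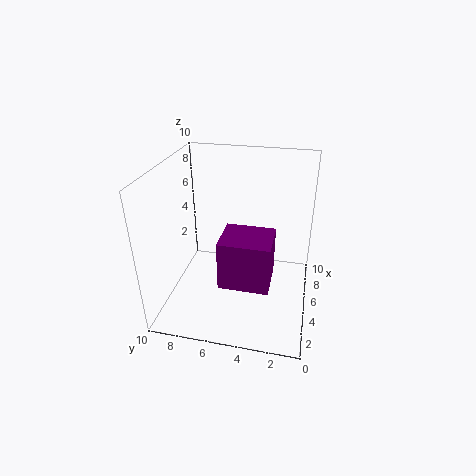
a = 3; b = 2.5; c = 2; p = 3; t = 3.5; col = 'purple'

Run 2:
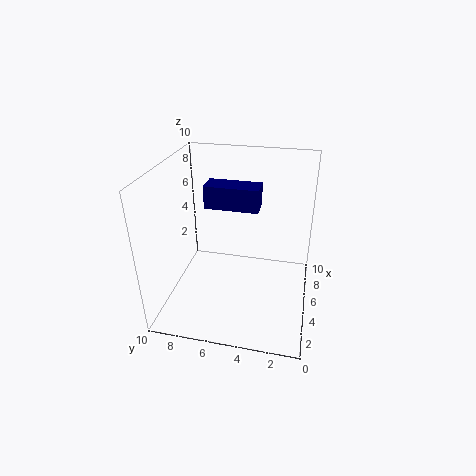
a = 4; b = 3.5; c = 7.5; p = 1.5; t = 1.5; col = 'navy'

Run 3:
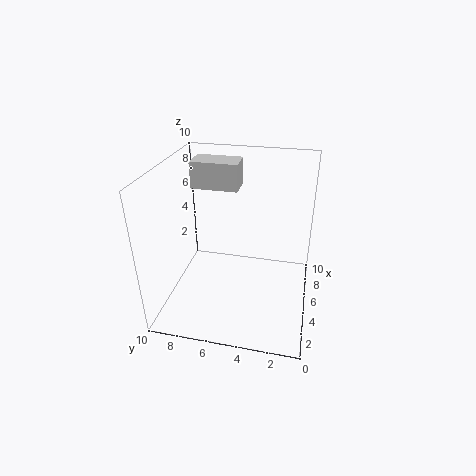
a = 7; b = 5.5; c = 7.5; p = 2; t = 2; col = 'lightgray'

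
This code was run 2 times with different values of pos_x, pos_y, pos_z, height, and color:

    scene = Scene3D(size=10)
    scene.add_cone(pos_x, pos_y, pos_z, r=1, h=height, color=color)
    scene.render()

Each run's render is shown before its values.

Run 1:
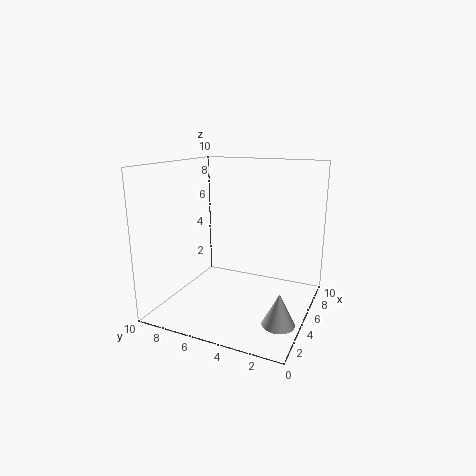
pos_x = 2, pos_y = 1, pos_z = 1, height = 2, color = 'lightgray'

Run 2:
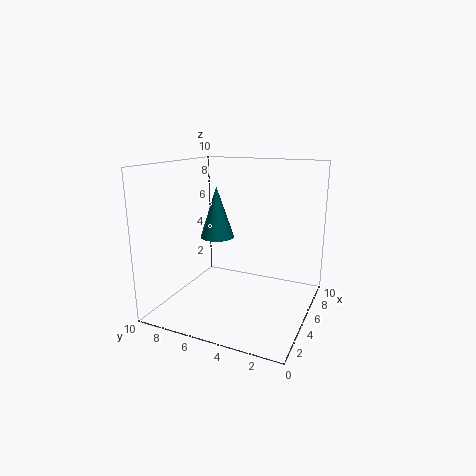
pos_x = 2, pos_y = 5, pos_z = 6, height = 3, color = 'teal'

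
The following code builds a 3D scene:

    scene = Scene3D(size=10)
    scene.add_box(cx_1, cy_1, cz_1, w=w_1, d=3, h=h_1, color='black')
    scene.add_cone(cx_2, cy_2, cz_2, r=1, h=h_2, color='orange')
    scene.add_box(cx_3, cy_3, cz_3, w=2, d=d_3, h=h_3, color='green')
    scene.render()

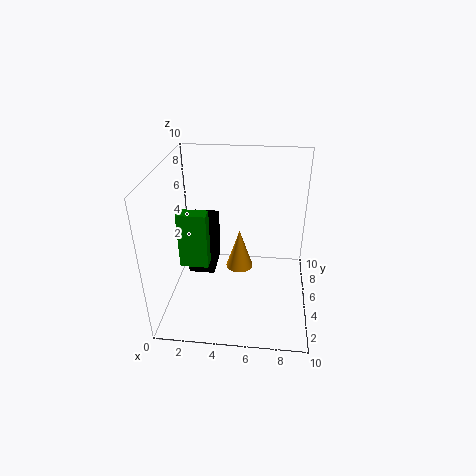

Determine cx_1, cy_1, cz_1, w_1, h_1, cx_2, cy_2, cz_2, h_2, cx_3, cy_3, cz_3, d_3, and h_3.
cx_1 = 1, cy_1 = 6, cz_1 = 1, w_1 = 2, h_1 = 4, cx_2 = 5, cy_2 = 6, cz_2 = 2, h_2 = 3, cx_3 = 1, cy_3 = 4, cz_3 = 3, d_3 = 1, h_3 = 4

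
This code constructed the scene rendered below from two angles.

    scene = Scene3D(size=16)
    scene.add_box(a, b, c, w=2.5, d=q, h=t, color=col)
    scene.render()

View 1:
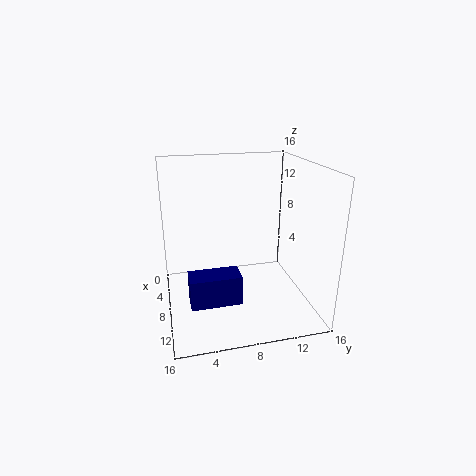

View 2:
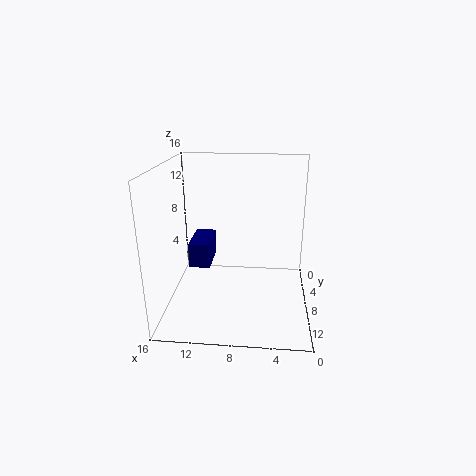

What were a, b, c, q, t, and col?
a = 11.5; b = 2; c = 3.5; q = 5; t = 3; col = 'navy'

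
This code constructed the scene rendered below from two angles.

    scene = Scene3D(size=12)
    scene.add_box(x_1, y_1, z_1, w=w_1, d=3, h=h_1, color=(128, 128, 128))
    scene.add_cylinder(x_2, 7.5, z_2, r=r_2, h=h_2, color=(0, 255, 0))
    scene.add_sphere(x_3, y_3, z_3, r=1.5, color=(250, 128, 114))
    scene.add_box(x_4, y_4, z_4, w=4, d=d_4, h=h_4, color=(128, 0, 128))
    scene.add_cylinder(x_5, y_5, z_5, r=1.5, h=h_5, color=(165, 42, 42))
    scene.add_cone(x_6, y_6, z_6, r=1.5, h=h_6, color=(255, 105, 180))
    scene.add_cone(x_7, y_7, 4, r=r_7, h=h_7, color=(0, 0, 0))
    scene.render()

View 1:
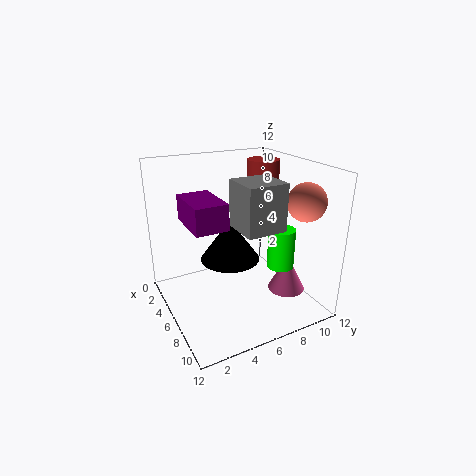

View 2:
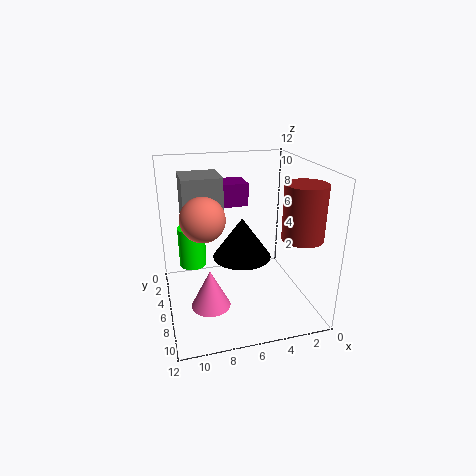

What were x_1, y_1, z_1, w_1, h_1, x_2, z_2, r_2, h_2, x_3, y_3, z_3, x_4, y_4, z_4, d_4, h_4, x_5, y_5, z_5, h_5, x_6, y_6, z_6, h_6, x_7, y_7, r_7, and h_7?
x_1 = 7.5; y_1 = 4.5; z_1 = 8; w_1 = 3; h_1 = 3.5; x_2 = 10; z_2 = 5; r_2 = 1; h_2 = 3; x_3 = 9.5; y_3 = 10; z_3 = 9.5; x_4 = 4.5; y_4 = 1.5; z_4 = 8; d_4 = 2.5; h_4 = 2; x_5 = 2.5; y_5 = 10.5; z_5 = 7.5; h_5 = 4; x_6 = 9; y_6 = 9; z_6 = 2; h_6 = 3; x_7 = 5.5; y_7 = 5.5; r_7 = 2.5; h_7 = 3.5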